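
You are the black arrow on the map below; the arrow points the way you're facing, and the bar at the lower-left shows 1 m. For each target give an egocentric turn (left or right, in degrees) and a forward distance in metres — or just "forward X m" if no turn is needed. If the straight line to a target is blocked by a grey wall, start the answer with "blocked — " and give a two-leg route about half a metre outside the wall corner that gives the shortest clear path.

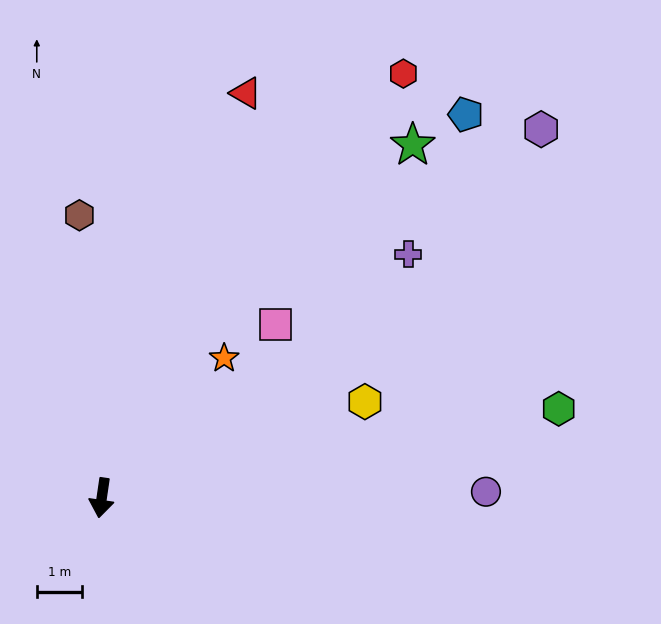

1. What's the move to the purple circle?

turn left 99°, forward 8.5 m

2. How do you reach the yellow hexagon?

turn left 118°, forward 6.2 m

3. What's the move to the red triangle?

turn left 169°, forward 9.5 m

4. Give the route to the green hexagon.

turn left 109°, forward 10.3 m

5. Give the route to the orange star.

turn left 147°, forward 4.1 m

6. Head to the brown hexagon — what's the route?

turn right 167°, forward 6.3 m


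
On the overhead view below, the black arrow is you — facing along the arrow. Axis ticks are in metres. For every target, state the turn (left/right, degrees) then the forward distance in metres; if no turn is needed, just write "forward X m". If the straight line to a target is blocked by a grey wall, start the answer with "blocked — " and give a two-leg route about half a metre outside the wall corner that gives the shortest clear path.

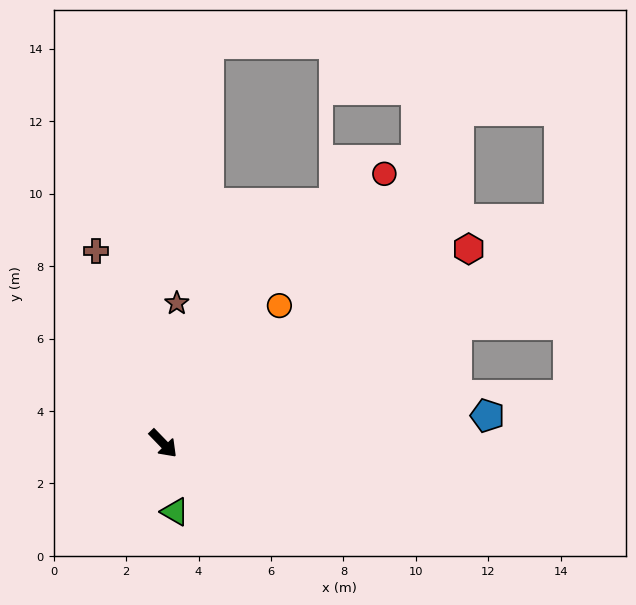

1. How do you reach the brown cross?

turn left 155°, forward 5.6 m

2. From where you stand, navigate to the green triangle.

turn right 34°, forward 1.9 m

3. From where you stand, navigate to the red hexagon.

turn left 78°, forward 10.0 m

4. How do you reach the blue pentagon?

turn left 51°, forward 9.0 m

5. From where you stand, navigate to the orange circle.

turn left 96°, forward 5.0 m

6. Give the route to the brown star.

turn left 130°, forward 3.9 m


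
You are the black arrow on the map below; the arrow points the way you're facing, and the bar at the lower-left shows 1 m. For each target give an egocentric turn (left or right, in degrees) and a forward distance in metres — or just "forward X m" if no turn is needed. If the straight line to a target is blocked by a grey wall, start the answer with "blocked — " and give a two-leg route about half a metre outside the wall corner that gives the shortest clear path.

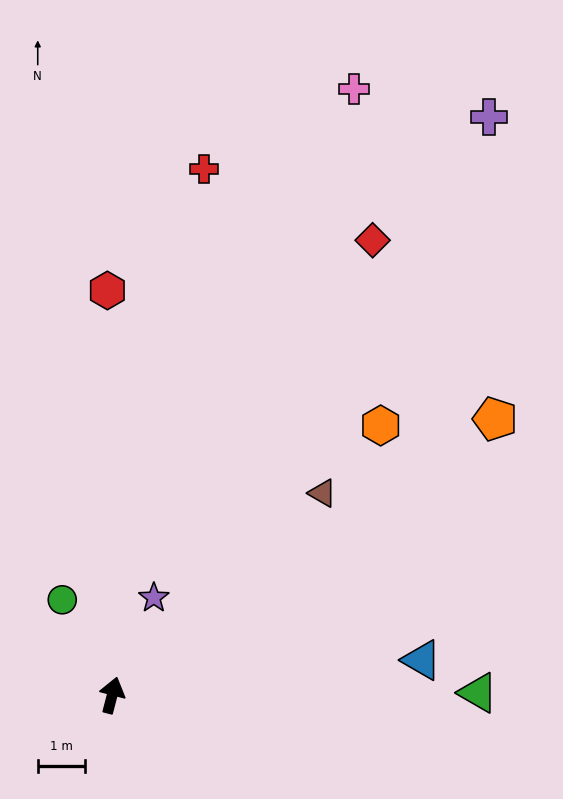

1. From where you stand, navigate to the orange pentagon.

turn right 40°, forward 10.0 m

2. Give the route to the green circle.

turn left 42°, forward 2.3 m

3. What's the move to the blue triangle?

turn right 69°, forward 6.6 m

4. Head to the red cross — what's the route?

turn left 5°, forward 11.3 m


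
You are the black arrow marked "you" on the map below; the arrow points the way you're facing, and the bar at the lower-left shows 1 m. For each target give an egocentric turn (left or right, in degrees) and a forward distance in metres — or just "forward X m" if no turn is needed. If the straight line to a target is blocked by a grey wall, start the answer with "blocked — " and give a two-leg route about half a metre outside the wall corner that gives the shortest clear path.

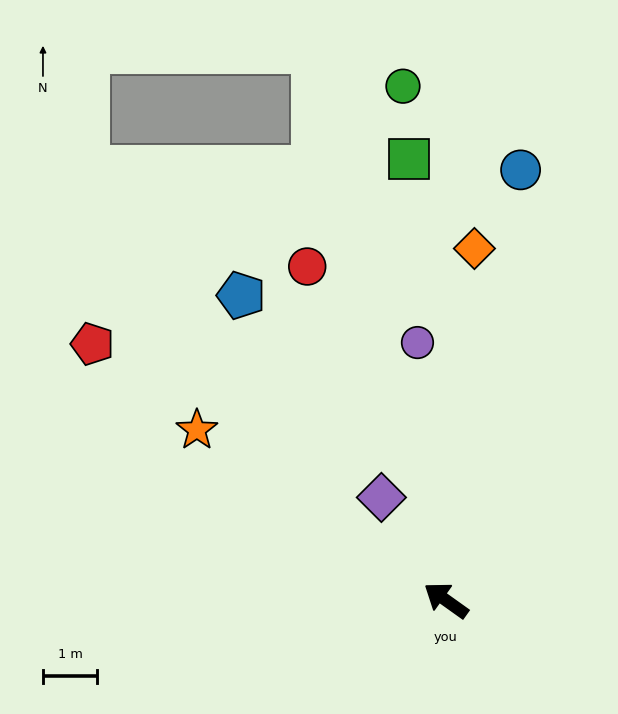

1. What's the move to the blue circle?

turn right 64°, forward 8.0 m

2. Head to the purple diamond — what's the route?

turn right 22°, forward 2.2 m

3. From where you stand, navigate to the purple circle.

turn right 48°, forward 4.8 m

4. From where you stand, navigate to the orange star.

forward 5.5 m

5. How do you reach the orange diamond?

turn right 59°, forward 6.5 m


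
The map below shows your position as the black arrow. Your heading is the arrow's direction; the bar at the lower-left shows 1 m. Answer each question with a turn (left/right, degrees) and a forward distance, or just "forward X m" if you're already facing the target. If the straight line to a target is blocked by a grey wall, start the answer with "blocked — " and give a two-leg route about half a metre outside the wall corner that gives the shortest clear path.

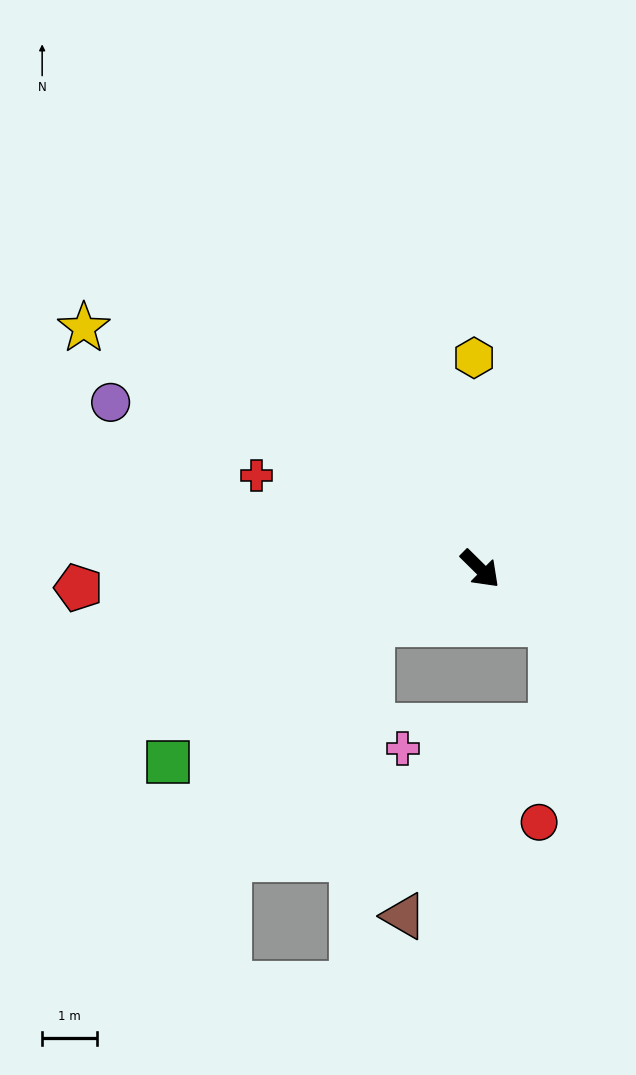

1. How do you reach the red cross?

turn right 158°, forward 4.4 m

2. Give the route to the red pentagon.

turn right 133°, forward 7.4 m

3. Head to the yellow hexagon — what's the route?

turn left 136°, forward 3.9 m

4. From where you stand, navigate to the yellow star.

turn right 167°, forward 8.5 m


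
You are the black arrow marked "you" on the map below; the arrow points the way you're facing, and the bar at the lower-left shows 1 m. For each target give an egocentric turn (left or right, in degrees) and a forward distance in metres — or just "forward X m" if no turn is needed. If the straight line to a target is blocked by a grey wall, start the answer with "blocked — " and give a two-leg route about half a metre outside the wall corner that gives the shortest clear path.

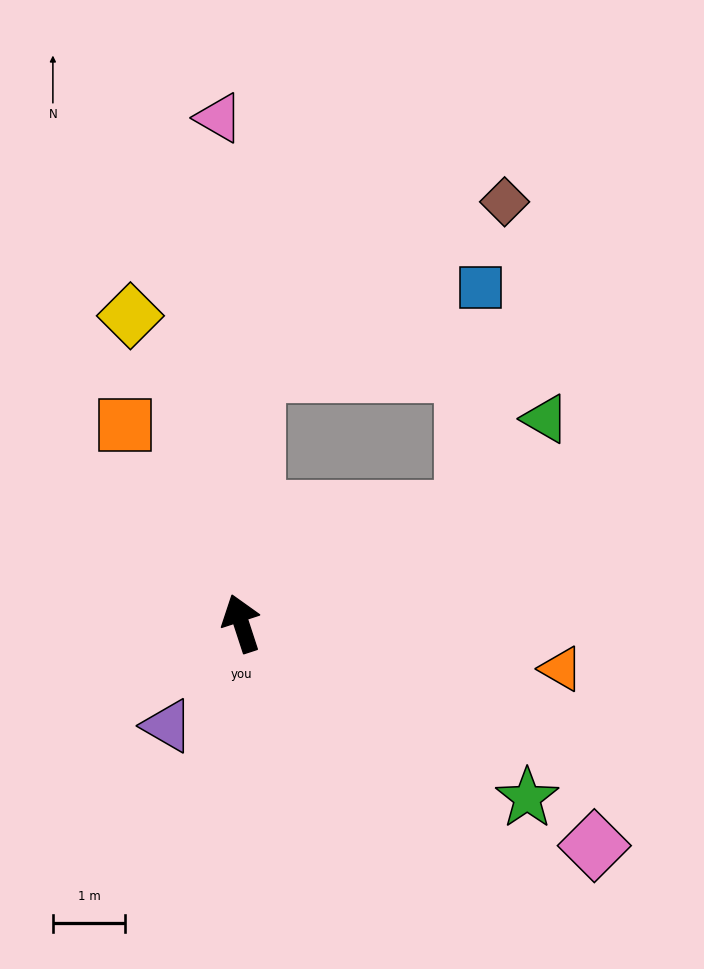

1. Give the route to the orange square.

turn left 12°, forward 3.2 m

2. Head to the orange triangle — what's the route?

turn right 116°, forward 4.5 m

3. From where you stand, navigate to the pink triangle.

turn right 16°, forward 7.0 m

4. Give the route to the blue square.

blocked — turn right 82°, forward 3.5 m, then turn left 60°, forward 3.1 m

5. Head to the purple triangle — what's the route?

turn left 126°, forward 1.7 m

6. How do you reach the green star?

turn right 140°, forward 4.6 m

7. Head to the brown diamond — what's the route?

blocked — turn right 21°, forward 3.5 m, then turn right 53°, forward 4.2 m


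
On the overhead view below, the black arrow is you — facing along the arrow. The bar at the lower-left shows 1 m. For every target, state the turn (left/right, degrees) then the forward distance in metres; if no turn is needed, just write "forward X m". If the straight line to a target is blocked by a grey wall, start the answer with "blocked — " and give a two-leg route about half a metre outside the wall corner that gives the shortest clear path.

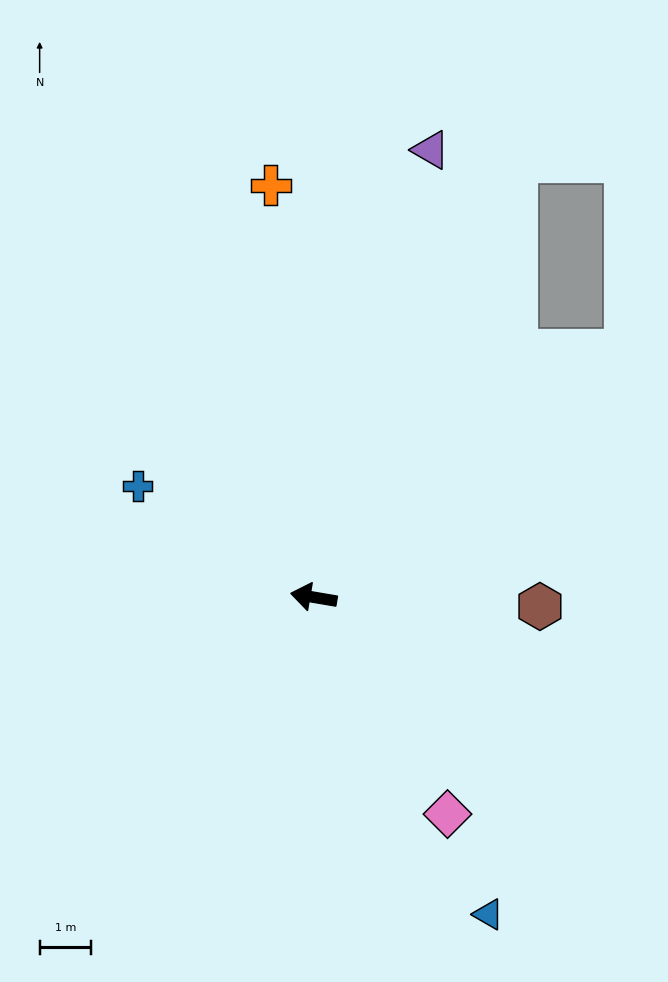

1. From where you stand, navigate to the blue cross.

turn right 23°, forward 4.1 m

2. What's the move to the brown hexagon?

turn right 173°, forward 4.4 m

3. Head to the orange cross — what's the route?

turn right 74°, forward 8.1 m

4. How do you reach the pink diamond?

turn left 131°, forward 5.0 m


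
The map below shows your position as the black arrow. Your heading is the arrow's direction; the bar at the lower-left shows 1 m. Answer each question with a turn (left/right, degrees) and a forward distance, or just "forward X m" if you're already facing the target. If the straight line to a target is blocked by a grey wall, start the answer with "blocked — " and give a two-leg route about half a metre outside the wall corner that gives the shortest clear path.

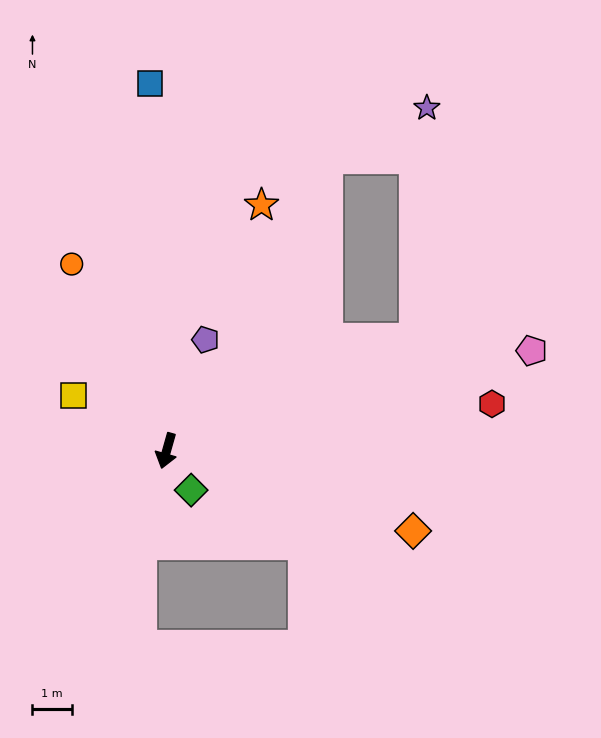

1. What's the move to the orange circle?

turn right 137°, forward 5.4 m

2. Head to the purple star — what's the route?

blocked — turn left 130°, forward 7.0 m, then turn left 63°, forward 5.9 m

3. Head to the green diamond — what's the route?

turn left 48°, forward 1.2 m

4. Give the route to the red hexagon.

turn left 114°, forward 8.4 m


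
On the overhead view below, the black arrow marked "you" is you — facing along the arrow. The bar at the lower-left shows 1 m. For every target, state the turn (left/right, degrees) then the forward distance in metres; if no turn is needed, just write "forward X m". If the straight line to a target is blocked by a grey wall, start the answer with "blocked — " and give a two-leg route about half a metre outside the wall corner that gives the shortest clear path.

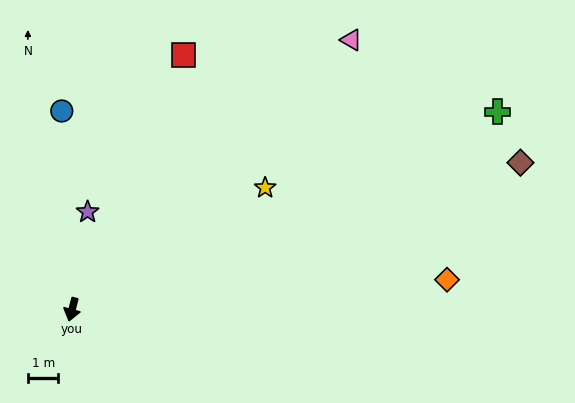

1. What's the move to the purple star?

turn right 174°, forward 3.2 m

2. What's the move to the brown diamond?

turn left 123°, forward 15.5 m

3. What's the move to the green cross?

turn left 130°, forward 15.4 m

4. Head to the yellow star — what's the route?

turn left 137°, forward 7.5 m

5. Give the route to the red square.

turn left 171°, forward 9.1 m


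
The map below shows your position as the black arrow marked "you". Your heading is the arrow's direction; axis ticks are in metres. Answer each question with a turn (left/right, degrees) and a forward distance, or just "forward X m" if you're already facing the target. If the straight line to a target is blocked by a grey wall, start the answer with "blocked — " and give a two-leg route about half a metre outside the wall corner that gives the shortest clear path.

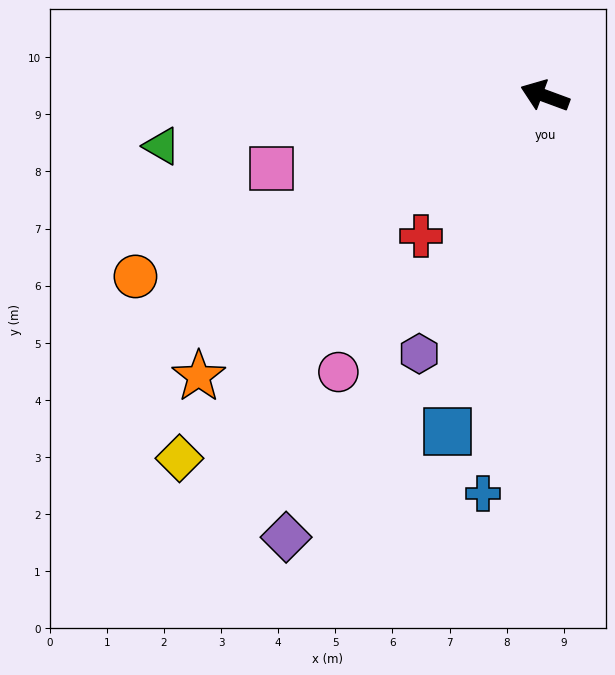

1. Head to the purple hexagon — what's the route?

turn left 84°, forward 5.0 m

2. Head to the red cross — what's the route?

turn left 69°, forward 3.3 m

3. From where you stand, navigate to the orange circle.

turn left 44°, forward 7.8 m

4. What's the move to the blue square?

turn left 94°, forward 6.1 m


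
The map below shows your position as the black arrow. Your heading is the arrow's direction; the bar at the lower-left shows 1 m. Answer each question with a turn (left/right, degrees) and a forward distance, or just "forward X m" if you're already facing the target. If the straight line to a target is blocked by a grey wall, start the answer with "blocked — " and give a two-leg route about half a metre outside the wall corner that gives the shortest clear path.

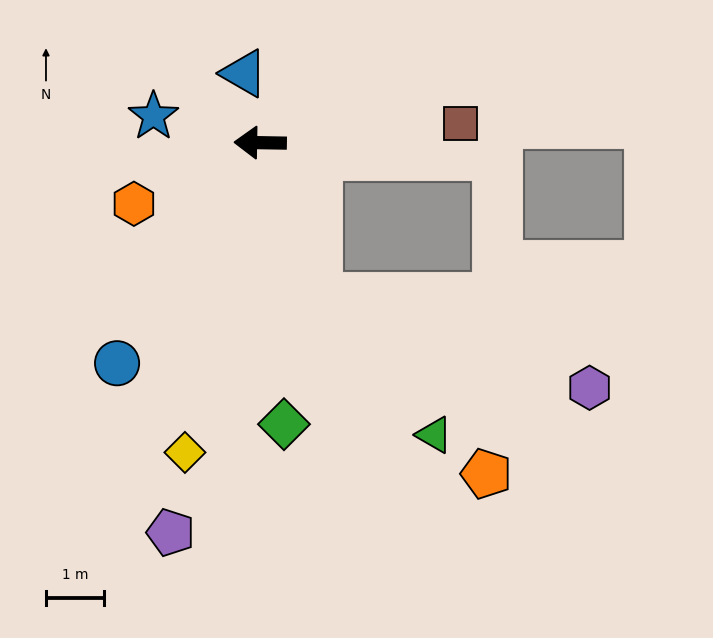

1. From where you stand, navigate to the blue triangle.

turn right 76°, forward 1.2 m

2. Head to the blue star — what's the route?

turn right 13°, forward 1.9 m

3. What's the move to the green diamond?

turn left 96°, forward 4.8 m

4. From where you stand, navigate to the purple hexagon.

blocked — turn left 111°, forward 2.8 m, then turn left 52°, forward 4.9 m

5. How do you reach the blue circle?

turn left 58°, forward 4.5 m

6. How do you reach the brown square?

turn right 174°, forward 3.4 m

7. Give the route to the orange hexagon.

turn left 27°, forward 2.4 m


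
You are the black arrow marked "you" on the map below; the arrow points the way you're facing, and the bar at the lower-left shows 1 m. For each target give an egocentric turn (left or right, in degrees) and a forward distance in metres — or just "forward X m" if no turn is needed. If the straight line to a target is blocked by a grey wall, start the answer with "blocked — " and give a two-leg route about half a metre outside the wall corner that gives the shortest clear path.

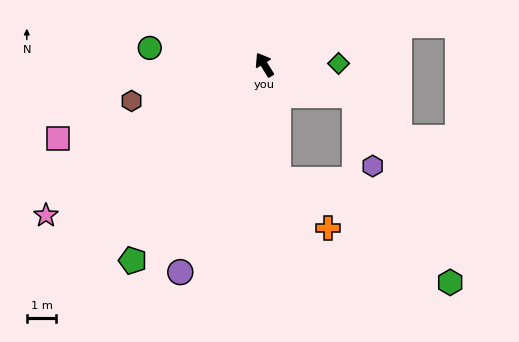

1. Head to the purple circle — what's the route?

turn left 126°, forward 7.6 m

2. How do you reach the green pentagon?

turn left 115°, forward 8.0 m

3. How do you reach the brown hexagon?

turn left 74°, forward 4.7 m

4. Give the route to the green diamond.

turn right 121°, forward 2.5 m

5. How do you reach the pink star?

turn left 93°, forward 9.0 m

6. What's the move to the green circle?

turn left 50°, forward 3.9 m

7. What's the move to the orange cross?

blocked — turn left 156°, forward 3.9 m, then turn left 38°, forward 2.3 m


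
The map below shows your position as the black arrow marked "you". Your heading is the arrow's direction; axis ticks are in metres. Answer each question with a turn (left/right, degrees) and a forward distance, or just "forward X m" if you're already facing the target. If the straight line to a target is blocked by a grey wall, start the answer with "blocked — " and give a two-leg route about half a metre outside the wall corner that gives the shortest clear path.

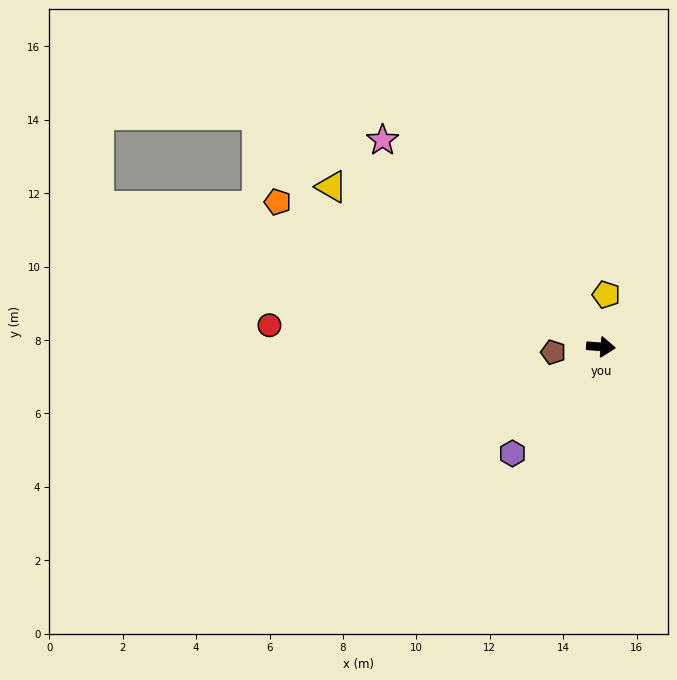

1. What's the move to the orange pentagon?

turn left 160°, forward 9.7 m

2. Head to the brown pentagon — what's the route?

turn right 169°, forward 1.3 m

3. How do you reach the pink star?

turn left 141°, forward 8.2 m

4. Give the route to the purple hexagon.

turn right 125°, forward 3.8 m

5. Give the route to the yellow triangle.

turn left 154°, forward 8.5 m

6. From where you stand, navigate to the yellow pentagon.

turn left 89°, forward 1.4 m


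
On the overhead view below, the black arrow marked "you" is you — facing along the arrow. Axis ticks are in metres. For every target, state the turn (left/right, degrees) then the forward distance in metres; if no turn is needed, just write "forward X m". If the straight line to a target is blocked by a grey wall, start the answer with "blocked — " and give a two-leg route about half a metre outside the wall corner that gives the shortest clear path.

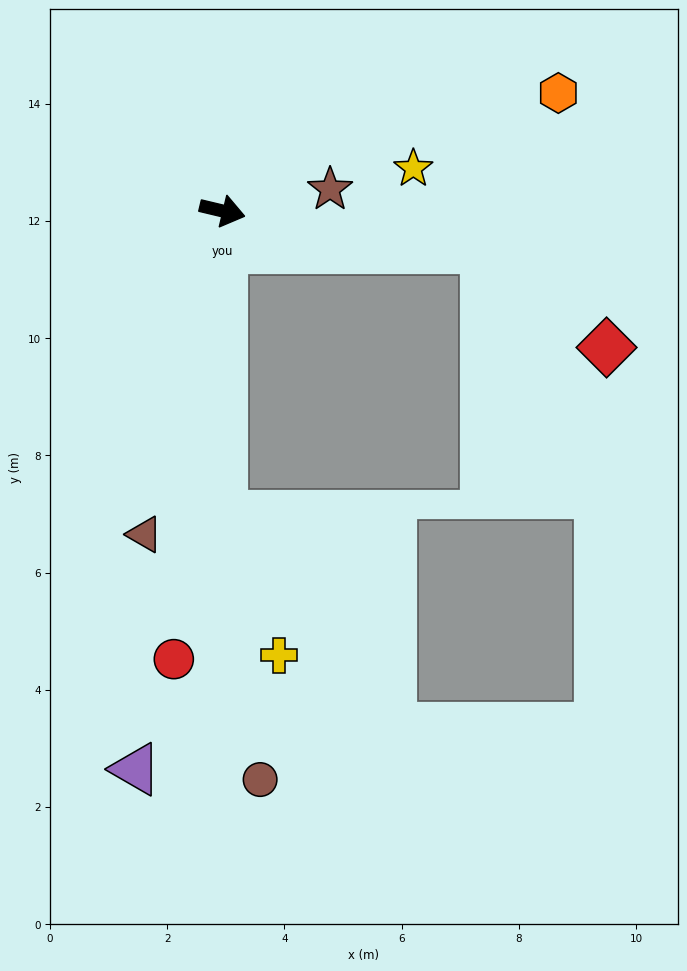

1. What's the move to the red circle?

turn right 83°, forward 7.7 m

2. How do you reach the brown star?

turn left 25°, forward 1.9 m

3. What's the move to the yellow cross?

blocked — turn right 76°, forward 5.2 m, then turn left 21°, forward 2.6 m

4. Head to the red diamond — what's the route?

blocked — turn left 5°, forward 4.5 m, then turn right 31°, forward 2.7 m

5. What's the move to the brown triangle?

turn right 90°, forward 5.7 m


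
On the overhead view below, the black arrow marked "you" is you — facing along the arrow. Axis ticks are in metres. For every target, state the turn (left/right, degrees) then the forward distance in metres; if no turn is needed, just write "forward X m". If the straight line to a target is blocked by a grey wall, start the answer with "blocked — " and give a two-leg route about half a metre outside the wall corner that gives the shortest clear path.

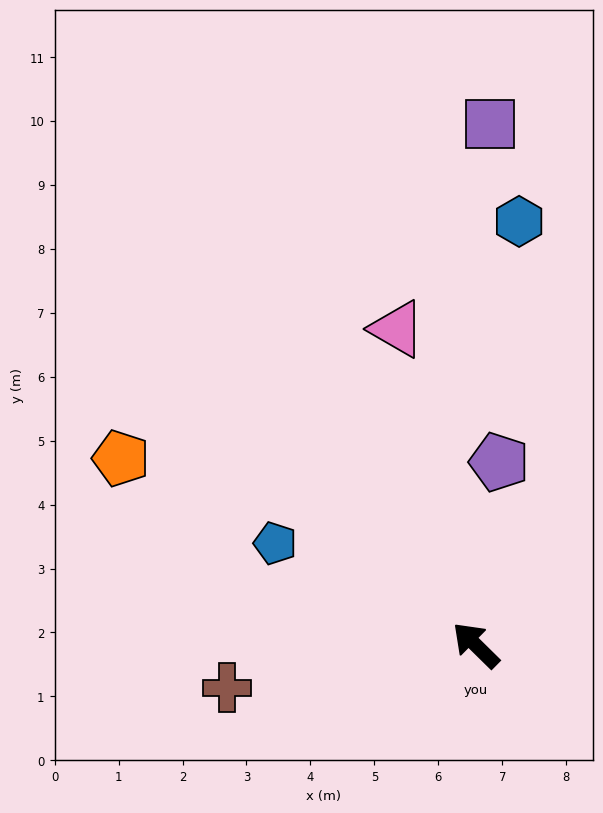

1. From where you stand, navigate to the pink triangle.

turn right 31°, forward 5.1 m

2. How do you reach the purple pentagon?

turn right 53°, forward 2.9 m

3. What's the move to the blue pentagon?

turn left 18°, forward 3.5 m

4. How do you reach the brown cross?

turn left 54°, forward 3.9 m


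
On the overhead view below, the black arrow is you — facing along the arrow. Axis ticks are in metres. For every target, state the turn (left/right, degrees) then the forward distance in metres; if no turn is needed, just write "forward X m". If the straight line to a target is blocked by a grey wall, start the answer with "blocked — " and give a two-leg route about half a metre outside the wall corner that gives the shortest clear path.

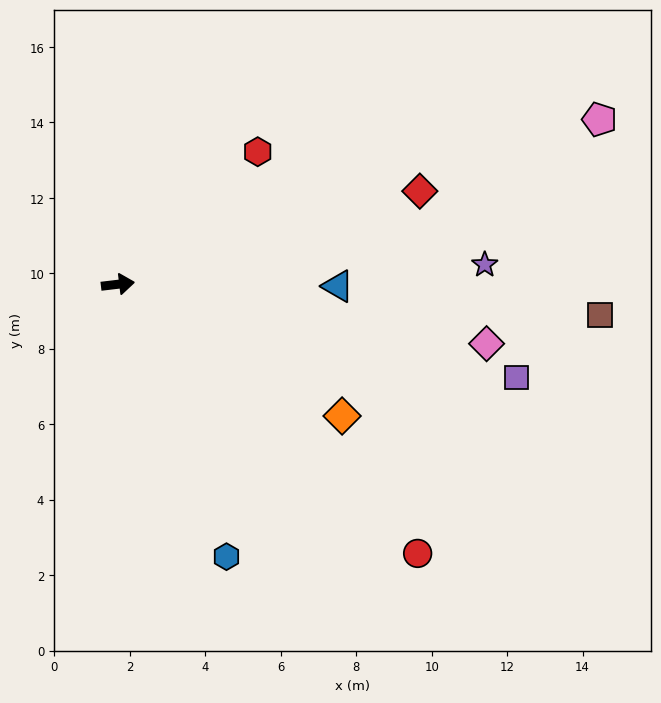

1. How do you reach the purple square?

turn right 20°, forward 10.9 m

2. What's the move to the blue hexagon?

turn right 75°, forward 7.8 m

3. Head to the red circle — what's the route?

turn right 49°, forward 10.7 m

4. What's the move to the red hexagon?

turn left 37°, forward 5.1 m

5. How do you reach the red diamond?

turn left 10°, forward 8.4 m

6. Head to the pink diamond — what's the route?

turn right 16°, forward 9.9 m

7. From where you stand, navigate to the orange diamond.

turn right 37°, forward 6.9 m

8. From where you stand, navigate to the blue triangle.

turn right 7°, forward 5.8 m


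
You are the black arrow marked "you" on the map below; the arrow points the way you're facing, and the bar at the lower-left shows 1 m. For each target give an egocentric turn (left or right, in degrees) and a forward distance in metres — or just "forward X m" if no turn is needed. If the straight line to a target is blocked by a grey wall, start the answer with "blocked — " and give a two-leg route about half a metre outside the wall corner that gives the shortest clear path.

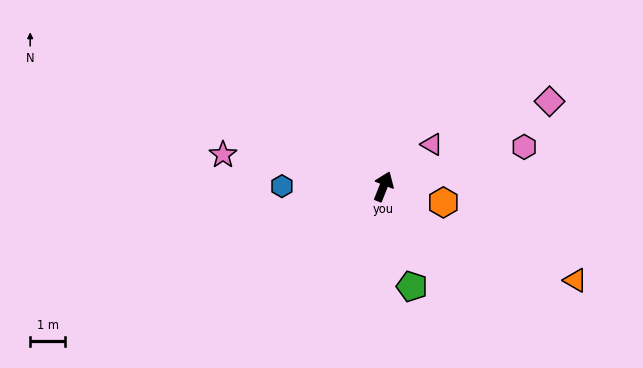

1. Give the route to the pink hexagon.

turn right 53°, forward 4.2 m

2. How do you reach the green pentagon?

turn right 142°, forward 3.0 m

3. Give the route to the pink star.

turn left 101°, forward 4.7 m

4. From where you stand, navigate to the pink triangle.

turn right 27°, forward 1.8 m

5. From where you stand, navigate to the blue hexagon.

turn left 112°, forward 2.9 m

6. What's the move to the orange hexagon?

turn right 83°, forward 1.8 m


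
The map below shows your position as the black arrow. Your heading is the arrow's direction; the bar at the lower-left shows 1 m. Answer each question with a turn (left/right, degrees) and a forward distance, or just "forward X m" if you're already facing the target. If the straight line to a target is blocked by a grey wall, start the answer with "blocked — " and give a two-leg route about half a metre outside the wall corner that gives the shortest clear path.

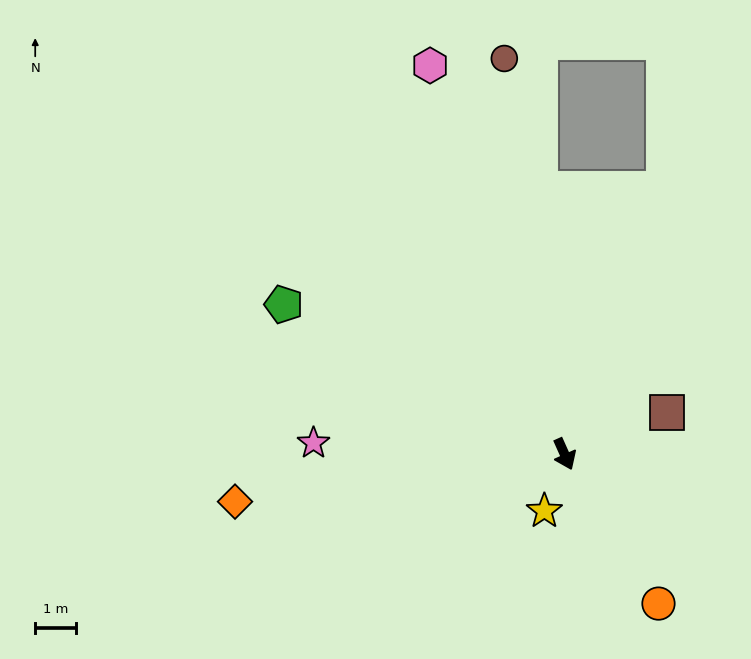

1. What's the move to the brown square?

turn left 88°, forward 2.7 m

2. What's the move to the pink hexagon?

turn left 175°, forward 10.0 m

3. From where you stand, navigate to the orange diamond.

turn right 106°, forward 8.1 m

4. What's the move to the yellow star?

turn right 44°, forward 1.5 m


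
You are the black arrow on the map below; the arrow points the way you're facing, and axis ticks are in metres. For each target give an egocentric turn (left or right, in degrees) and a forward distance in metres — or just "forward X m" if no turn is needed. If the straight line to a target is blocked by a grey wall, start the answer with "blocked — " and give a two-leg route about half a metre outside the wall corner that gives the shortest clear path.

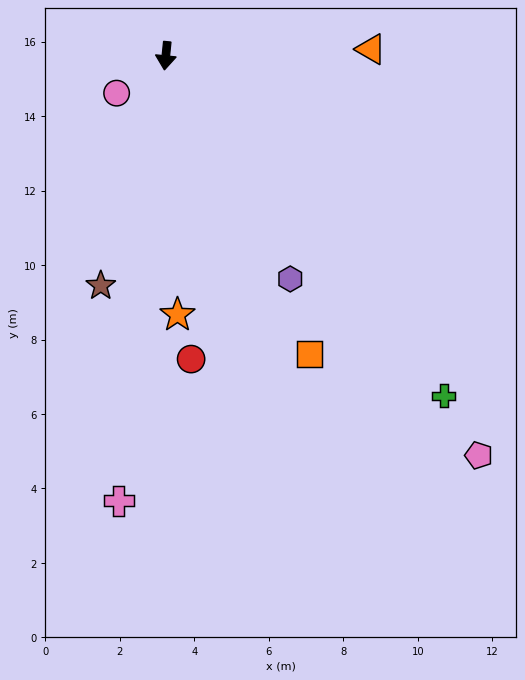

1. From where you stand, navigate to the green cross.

turn left 45°, forward 11.8 m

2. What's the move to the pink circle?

turn right 47°, forward 1.7 m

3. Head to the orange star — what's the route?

turn left 8°, forward 7.0 m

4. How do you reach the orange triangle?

turn left 98°, forward 5.5 m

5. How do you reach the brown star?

turn right 10°, forward 6.4 m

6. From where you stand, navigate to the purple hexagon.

turn left 35°, forward 6.9 m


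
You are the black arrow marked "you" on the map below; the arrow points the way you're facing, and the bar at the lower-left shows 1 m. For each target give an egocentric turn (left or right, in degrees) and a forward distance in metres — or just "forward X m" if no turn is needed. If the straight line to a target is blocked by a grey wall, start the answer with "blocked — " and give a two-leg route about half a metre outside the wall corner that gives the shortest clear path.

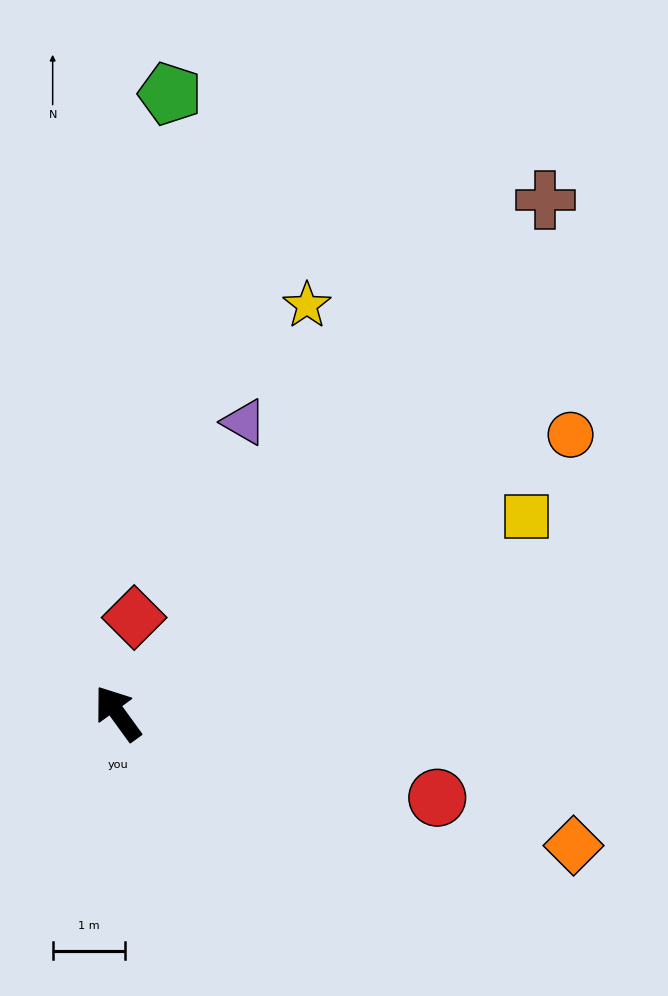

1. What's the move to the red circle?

turn right 141°, forward 4.5 m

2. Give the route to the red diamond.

turn right 46°, forward 1.3 m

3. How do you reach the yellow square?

turn right 100°, forward 6.2 m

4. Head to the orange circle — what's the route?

turn right 94°, forward 7.3 m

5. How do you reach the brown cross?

turn right 76°, forward 9.2 m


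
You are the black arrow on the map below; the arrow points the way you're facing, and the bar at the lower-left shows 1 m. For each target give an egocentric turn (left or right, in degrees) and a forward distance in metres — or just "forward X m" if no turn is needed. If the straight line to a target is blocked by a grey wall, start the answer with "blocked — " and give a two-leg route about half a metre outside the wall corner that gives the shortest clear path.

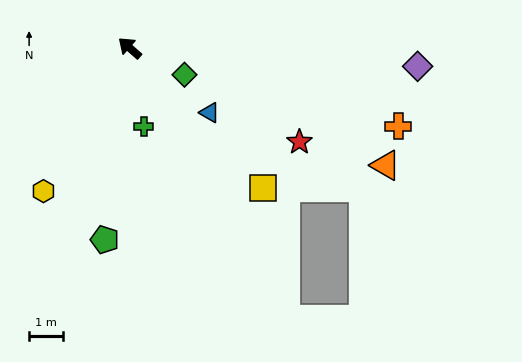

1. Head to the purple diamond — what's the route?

turn right 142°, forward 8.6 m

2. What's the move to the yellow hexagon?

turn left 100°, forward 5.0 m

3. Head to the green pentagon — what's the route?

turn left 124°, forward 5.8 m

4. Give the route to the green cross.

turn left 142°, forward 2.4 m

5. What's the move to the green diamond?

turn right 165°, forward 1.8 m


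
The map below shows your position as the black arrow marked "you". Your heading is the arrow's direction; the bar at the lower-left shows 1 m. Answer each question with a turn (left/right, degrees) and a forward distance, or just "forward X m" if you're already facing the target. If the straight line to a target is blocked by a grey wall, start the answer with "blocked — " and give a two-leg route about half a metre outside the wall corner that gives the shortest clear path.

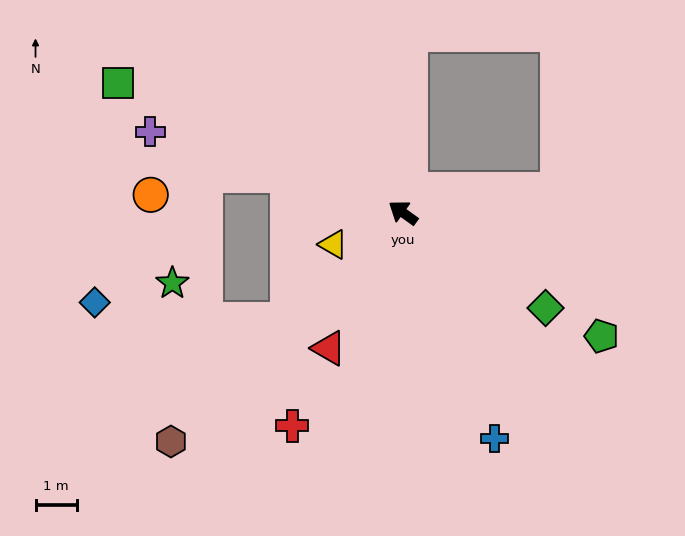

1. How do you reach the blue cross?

turn left 148°, forward 5.9 m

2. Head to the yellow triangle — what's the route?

turn left 60°, forward 1.8 m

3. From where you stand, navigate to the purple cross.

turn left 18°, forward 6.4 m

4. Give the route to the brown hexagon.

turn left 80°, forward 7.8 m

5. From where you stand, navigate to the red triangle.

turn left 97°, forward 3.7 m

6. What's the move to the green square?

turn left 11°, forward 7.5 m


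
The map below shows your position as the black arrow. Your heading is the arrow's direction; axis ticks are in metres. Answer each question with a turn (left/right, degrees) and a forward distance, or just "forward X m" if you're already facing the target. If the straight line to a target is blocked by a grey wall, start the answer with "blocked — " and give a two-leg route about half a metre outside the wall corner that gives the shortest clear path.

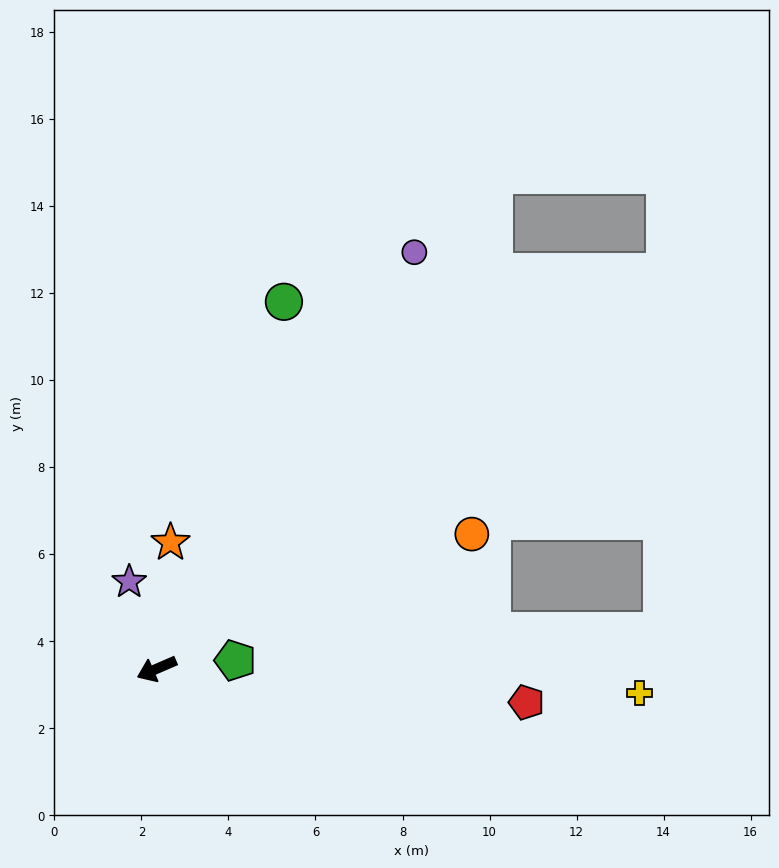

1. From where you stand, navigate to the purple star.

turn right 96°, forward 2.1 m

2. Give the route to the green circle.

turn right 132°, forward 8.9 m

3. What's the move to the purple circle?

turn right 145°, forward 11.3 m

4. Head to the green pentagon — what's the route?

turn left 163°, forward 1.8 m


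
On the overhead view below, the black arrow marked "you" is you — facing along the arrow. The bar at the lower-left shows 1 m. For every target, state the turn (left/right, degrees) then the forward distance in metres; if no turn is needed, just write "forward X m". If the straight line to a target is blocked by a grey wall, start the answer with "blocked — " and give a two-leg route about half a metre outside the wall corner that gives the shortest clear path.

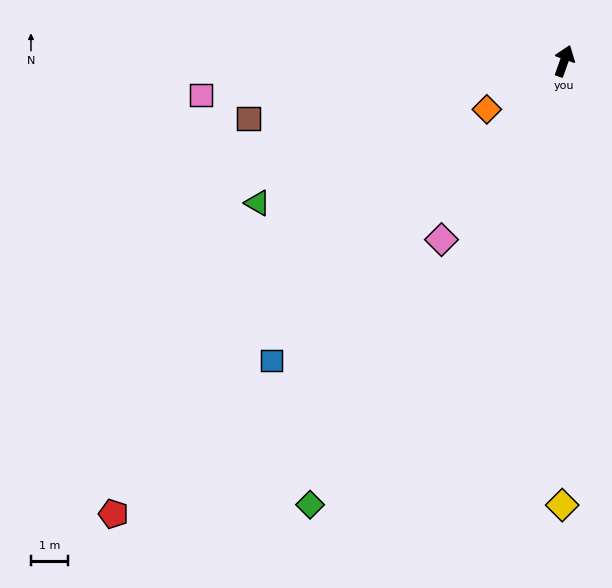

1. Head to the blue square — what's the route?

turn left 155°, forward 11.4 m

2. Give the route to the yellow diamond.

turn right 161°, forward 12.1 m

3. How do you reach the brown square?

turn left 120°, forward 8.7 m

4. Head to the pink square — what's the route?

turn left 115°, forward 9.9 m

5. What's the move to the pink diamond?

turn left 165°, forward 5.9 m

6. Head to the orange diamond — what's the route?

turn left 142°, forward 2.5 m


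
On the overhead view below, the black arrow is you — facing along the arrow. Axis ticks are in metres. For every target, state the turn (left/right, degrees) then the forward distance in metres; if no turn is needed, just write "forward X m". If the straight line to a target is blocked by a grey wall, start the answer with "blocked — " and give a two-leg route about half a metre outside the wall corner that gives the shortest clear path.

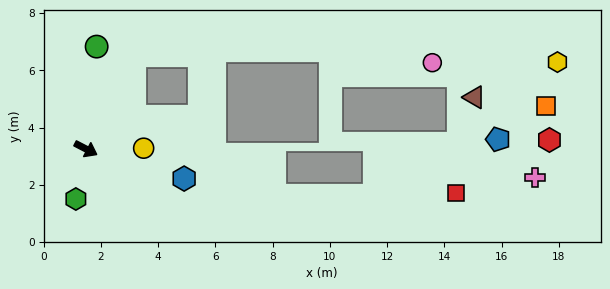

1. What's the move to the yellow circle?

turn left 28°, forward 2.0 m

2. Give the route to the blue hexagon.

turn left 11°, forward 3.6 m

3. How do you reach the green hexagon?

turn right 74°, forward 1.8 m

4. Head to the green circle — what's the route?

turn left 111°, forward 3.6 m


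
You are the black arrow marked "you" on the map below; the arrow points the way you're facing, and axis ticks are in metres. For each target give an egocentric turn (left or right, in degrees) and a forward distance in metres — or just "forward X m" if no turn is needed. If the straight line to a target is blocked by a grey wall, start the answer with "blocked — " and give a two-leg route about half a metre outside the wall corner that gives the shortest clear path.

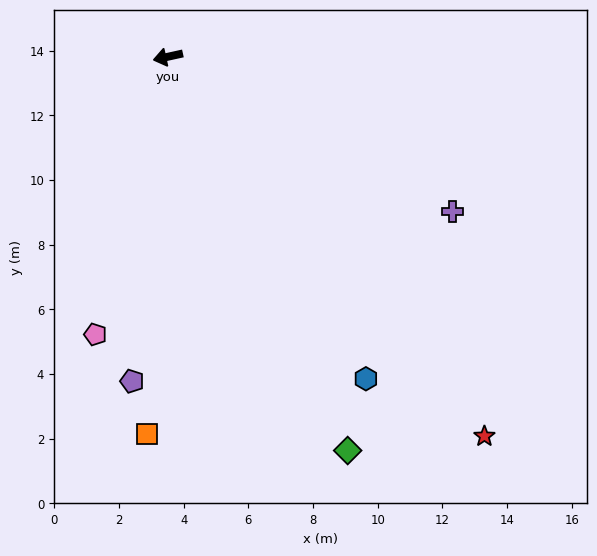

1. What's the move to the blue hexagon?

turn left 109°, forward 11.7 m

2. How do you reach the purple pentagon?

turn left 71°, forward 10.1 m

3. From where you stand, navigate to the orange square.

turn left 74°, forward 11.7 m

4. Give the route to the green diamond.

turn left 102°, forward 13.4 m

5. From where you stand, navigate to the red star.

turn left 117°, forward 15.3 m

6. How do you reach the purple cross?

turn left 139°, forward 10.0 m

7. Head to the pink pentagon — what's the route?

turn left 63°, forward 8.9 m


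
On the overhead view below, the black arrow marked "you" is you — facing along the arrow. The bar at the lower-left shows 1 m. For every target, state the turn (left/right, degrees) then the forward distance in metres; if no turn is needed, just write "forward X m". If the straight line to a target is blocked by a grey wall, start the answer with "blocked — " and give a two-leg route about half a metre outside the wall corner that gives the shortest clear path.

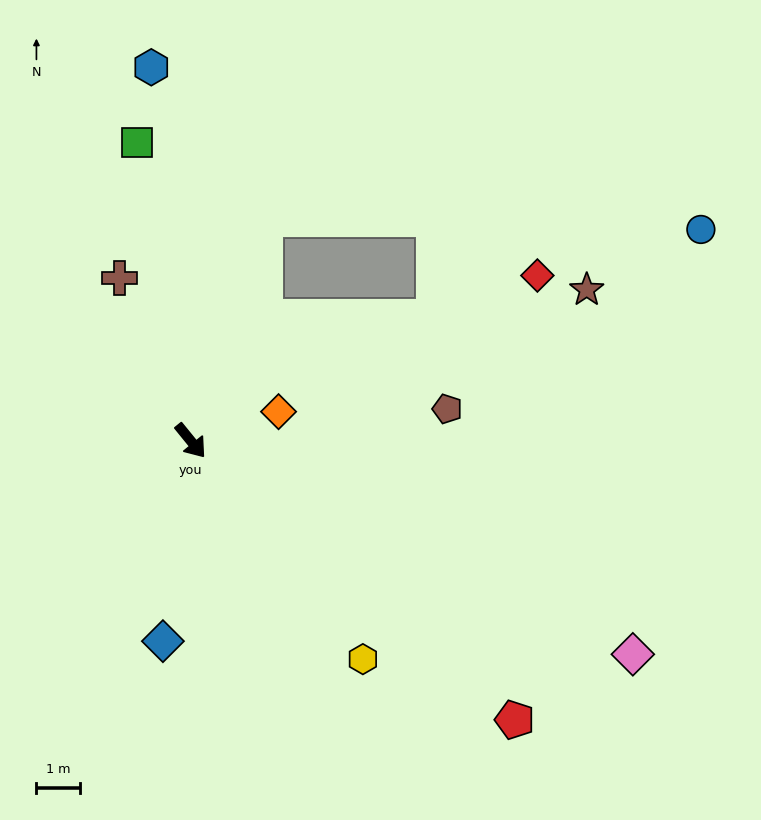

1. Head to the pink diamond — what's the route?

turn left 25°, forward 11.2 m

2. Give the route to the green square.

turn left 151°, forward 6.9 m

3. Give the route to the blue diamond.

turn right 47°, forward 4.6 m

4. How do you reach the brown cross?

turn left 165°, forward 4.1 m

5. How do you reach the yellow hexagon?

forward 6.4 m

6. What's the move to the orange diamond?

turn left 69°, forward 2.1 m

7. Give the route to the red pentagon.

turn left 10°, forward 9.8 m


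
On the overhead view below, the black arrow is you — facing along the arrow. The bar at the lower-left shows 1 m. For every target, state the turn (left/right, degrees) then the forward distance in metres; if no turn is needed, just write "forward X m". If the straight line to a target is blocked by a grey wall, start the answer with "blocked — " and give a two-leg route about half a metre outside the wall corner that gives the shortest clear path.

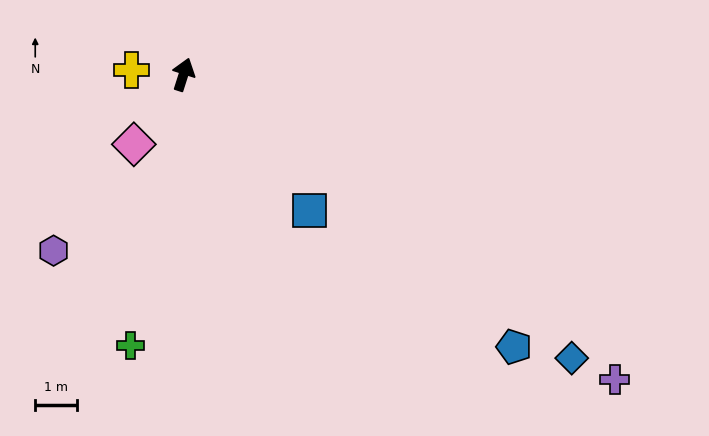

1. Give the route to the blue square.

turn right 120°, forward 4.4 m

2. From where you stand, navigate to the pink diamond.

turn left 162°, forward 2.0 m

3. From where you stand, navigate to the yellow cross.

turn left 103°, forward 1.2 m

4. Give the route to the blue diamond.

turn right 108°, forward 11.5 m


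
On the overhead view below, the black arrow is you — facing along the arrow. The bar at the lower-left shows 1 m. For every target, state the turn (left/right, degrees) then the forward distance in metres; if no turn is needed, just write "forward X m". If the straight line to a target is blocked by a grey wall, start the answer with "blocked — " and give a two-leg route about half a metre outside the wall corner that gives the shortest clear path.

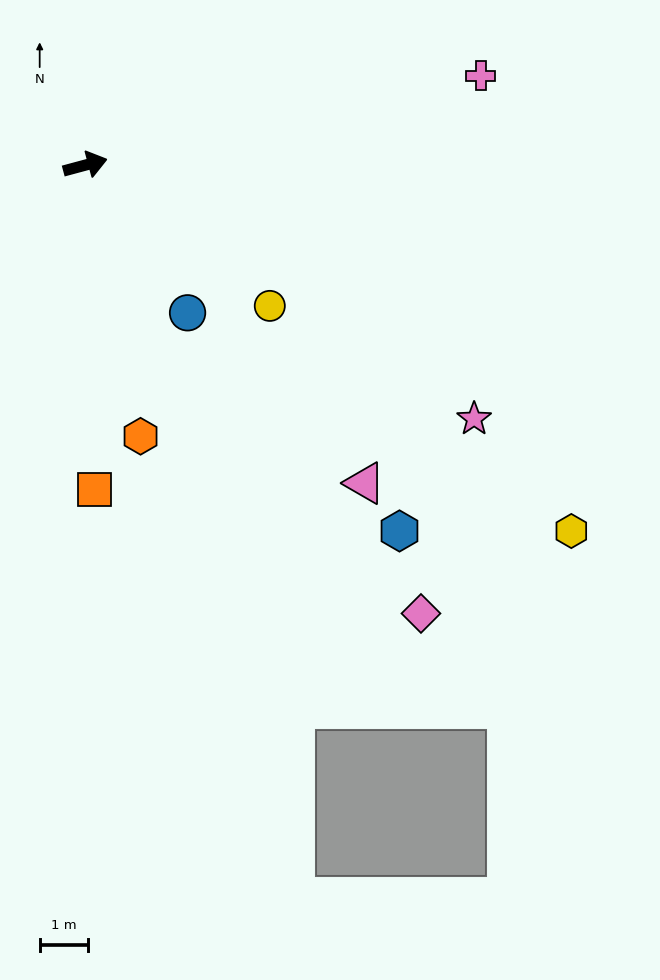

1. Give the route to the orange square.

turn right 103°, forward 6.7 m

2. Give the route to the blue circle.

turn right 70°, forward 3.7 m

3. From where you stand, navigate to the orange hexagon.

turn right 94°, forward 5.7 m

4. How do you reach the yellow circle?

turn right 52°, forward 4.8 m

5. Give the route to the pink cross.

turn right 2°, forward 8.4 m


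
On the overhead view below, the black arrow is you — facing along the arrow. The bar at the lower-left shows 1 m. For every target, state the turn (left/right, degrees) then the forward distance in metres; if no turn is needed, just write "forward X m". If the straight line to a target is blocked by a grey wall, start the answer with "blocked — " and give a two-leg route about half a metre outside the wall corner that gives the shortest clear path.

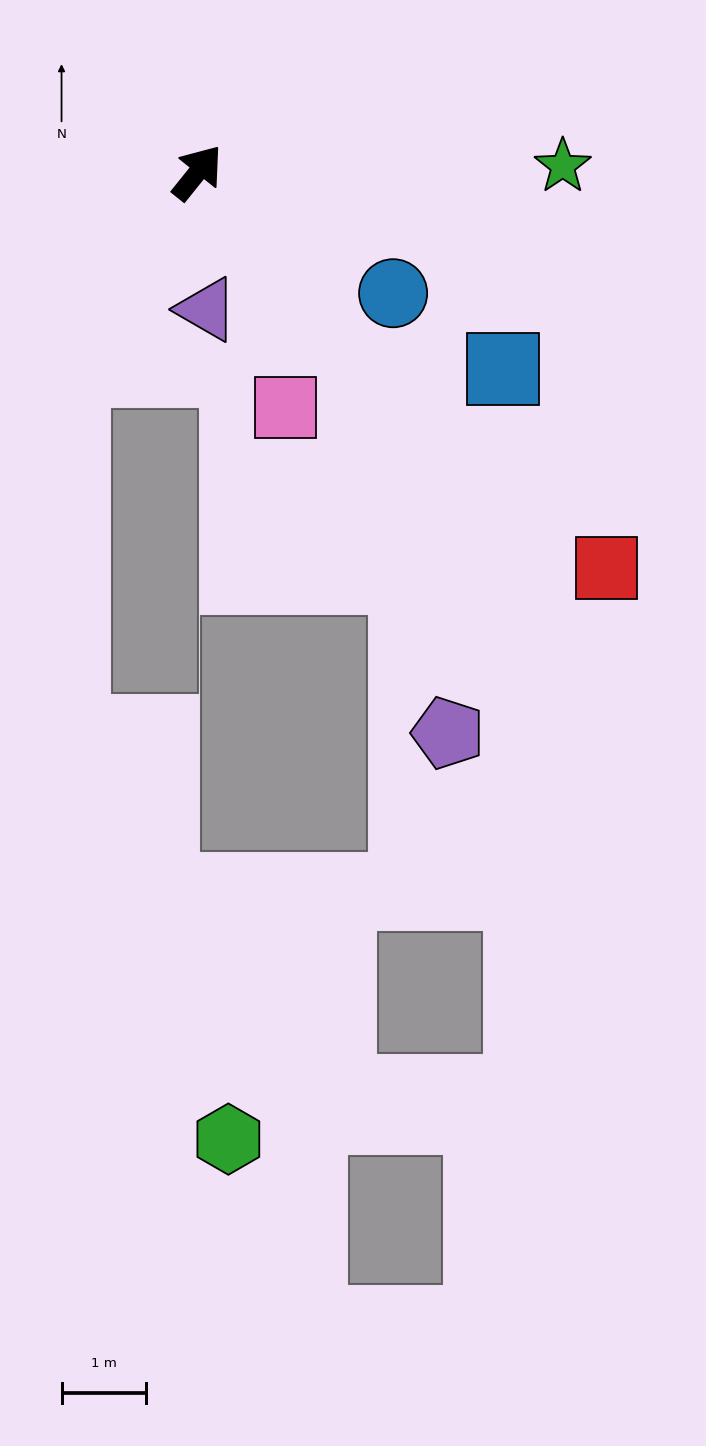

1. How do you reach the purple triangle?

turn right 137°, forward 1.6 m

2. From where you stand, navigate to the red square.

turn right 95°, forward 6.7 m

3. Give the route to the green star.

turn right 50°, forward 4.3 m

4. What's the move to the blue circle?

turn right 83°, forward 2.7 m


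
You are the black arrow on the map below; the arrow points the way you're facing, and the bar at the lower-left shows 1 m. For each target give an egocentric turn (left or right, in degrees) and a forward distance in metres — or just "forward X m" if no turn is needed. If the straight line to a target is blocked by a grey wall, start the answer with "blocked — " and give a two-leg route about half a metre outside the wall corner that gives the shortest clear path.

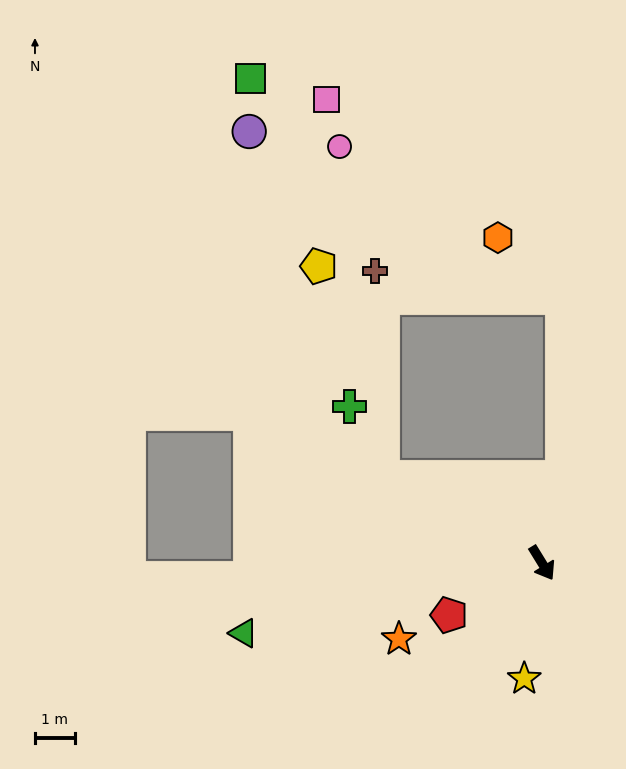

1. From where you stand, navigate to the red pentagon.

turn right 92°, forward 2.7 m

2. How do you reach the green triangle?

turn right 108°, forward 7.7 m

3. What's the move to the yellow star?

turn right 40°, forward 2.9 m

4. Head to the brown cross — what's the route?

blocked — turn right 150°, forward 4.5 m, then turn right 59°, forward 5.2 m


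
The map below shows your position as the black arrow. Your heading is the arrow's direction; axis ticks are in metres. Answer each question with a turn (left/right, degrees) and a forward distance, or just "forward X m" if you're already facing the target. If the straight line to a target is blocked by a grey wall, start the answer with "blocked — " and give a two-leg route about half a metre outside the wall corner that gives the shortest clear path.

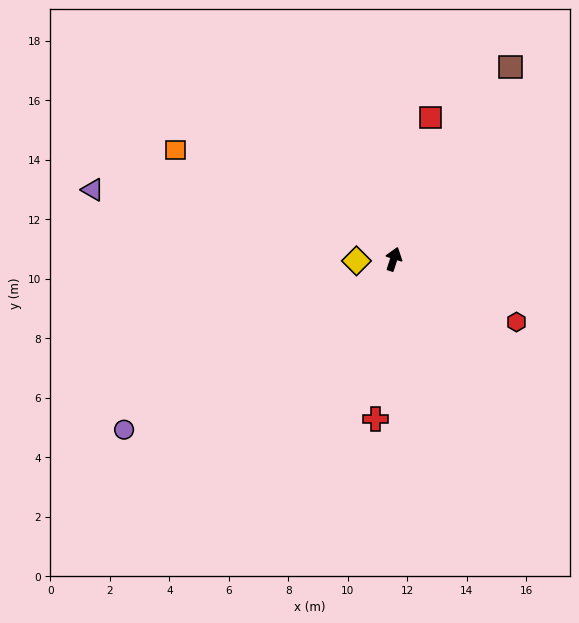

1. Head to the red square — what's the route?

turn left 3°, forward 4.9 m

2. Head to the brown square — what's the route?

turn right 13°, forward 7.6 m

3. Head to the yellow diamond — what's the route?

turn left 111°, forward 1.3 m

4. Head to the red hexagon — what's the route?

turn right 99°, forward 4.6 m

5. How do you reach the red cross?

turn right 169°, forward 5.4 m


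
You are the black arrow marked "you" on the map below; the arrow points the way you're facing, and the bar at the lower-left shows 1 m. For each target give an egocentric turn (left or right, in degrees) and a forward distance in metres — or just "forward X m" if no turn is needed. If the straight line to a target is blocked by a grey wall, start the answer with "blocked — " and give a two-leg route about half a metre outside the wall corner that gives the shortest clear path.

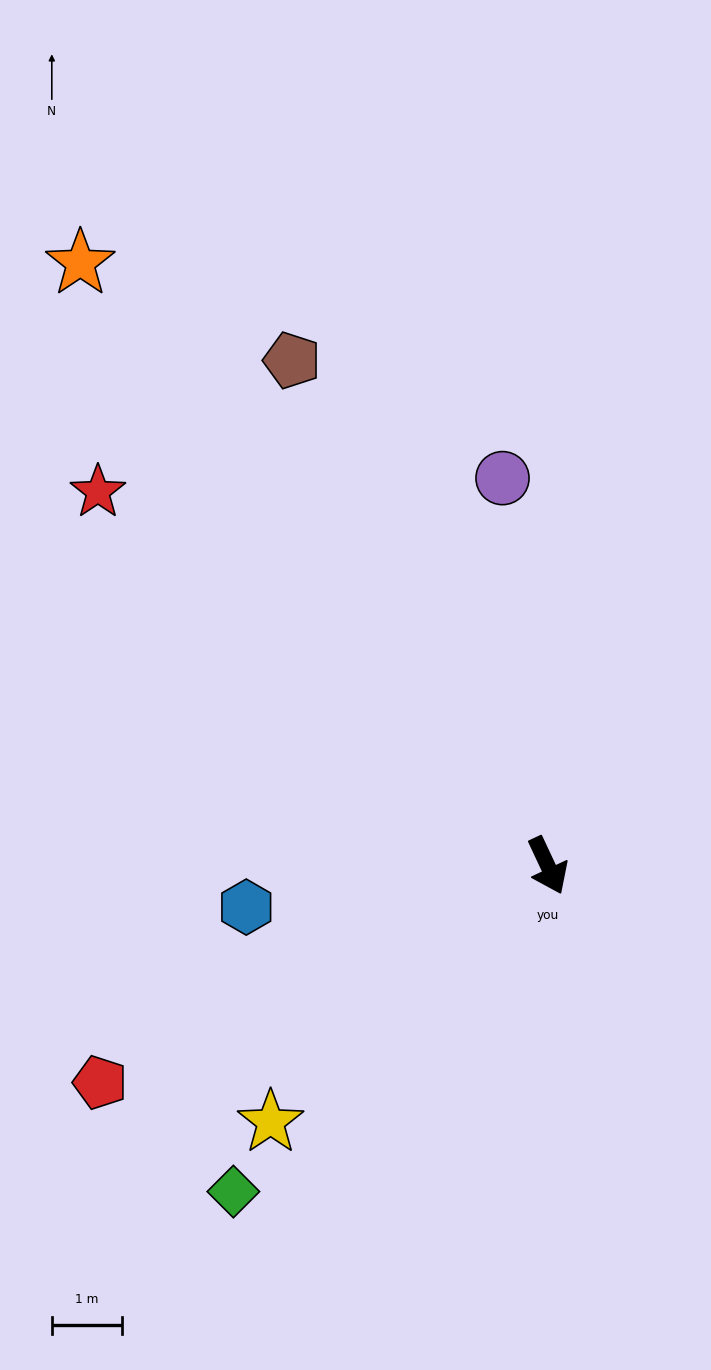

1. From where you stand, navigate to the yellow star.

turn right 72°, forward 5.4 m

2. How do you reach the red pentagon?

turn right 89°, forward 7.1 m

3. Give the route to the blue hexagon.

turn right 107°, forward 4.3 m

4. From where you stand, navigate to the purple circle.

turn left 162°, forward 5.6 m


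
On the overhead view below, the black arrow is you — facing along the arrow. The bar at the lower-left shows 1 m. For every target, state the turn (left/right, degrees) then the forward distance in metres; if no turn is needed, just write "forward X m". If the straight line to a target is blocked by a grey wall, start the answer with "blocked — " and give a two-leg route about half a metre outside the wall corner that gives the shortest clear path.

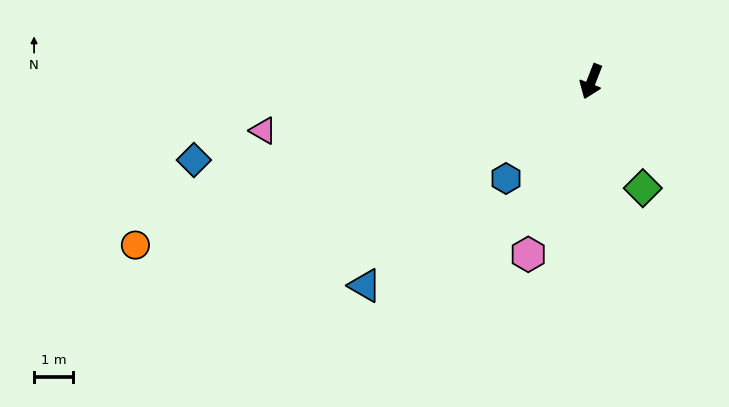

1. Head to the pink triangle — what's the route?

turn right 60°, forward 8.5 m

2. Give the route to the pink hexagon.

forward 4.7 m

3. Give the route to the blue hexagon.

turn right 20°, forward 3.3 m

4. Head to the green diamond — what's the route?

turn left 47°, forward 3.0 m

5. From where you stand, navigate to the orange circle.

turn right 49°, forward 12.4 m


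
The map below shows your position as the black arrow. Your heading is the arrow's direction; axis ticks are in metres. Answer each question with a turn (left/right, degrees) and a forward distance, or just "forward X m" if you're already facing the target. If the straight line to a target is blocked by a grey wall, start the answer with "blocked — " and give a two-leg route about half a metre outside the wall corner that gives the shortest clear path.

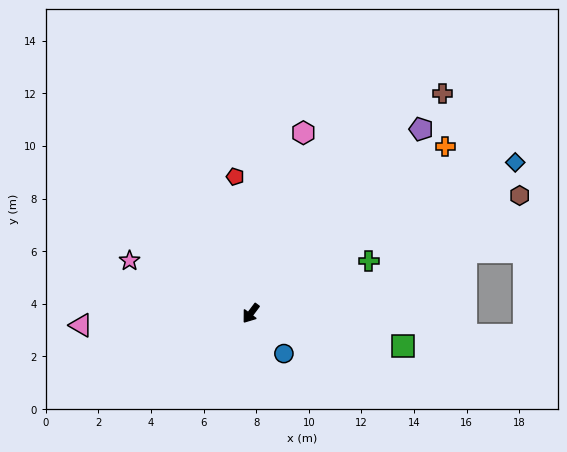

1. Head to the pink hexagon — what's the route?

turn right 159°, forward 7.2 m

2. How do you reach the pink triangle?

turn right 49°, forward 6.5 m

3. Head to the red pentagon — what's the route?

turn right 137°, forward 5.2 m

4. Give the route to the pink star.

turn right 77°, forward 5.0 m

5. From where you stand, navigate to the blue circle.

turn left 76°, forward 2.0 m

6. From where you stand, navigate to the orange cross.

turn left 167°, forward 9.7 m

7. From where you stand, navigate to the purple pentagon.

turn left 174°, forward 9.5 m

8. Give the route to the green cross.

turn left 151°, forward 4.9 m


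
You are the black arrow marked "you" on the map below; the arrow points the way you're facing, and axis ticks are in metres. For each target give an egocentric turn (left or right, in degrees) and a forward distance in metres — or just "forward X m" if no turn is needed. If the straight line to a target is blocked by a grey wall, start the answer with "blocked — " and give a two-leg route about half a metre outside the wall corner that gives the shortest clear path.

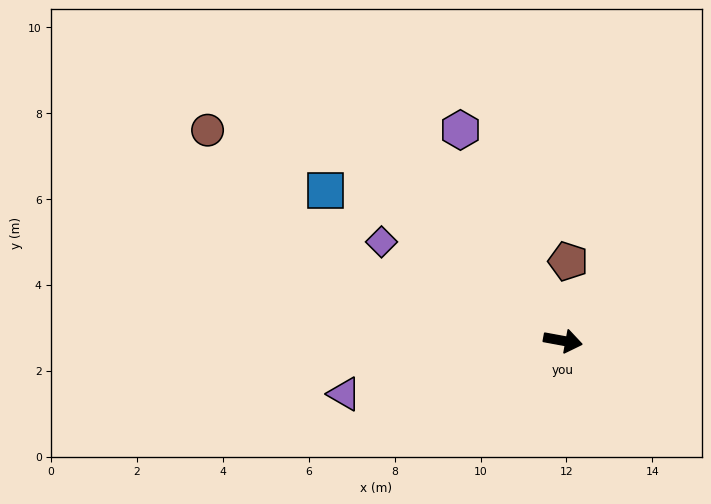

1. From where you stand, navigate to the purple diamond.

turn left 162°, forward 4.8 m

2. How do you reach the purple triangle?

turn right 156°, forward 5.2 m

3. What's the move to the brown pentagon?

turn left 97°, forward 1.9 m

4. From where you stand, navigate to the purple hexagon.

turn left 126°, forward 5.5 m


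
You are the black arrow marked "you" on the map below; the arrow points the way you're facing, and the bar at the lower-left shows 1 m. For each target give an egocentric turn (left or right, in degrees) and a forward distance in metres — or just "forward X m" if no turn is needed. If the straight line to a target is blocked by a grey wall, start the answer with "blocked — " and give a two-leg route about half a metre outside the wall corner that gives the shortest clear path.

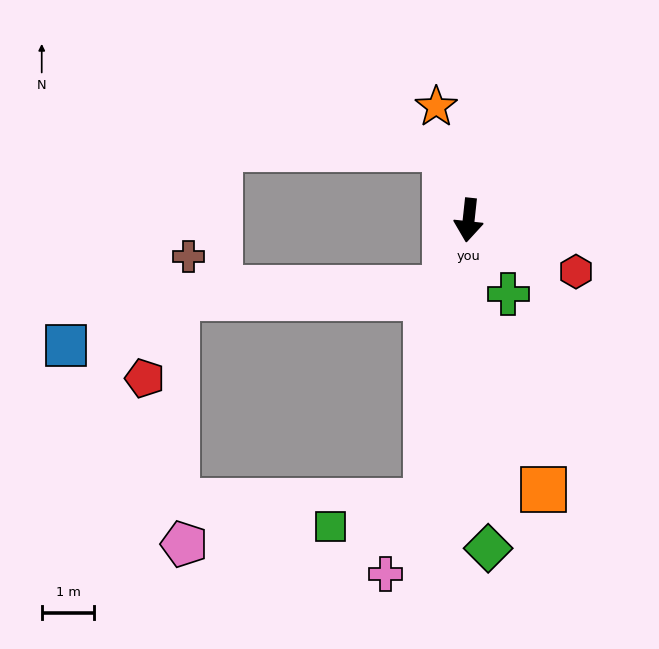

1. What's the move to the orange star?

turn right 158°, forward 2.2 m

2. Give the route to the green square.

blocked — turn right 3°, forward 5.4 m, then turn right 65°, forward 1.9 m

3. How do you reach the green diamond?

turn left 10°, forward 6.3 m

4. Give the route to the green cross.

turn left 34°, forward 1.6 m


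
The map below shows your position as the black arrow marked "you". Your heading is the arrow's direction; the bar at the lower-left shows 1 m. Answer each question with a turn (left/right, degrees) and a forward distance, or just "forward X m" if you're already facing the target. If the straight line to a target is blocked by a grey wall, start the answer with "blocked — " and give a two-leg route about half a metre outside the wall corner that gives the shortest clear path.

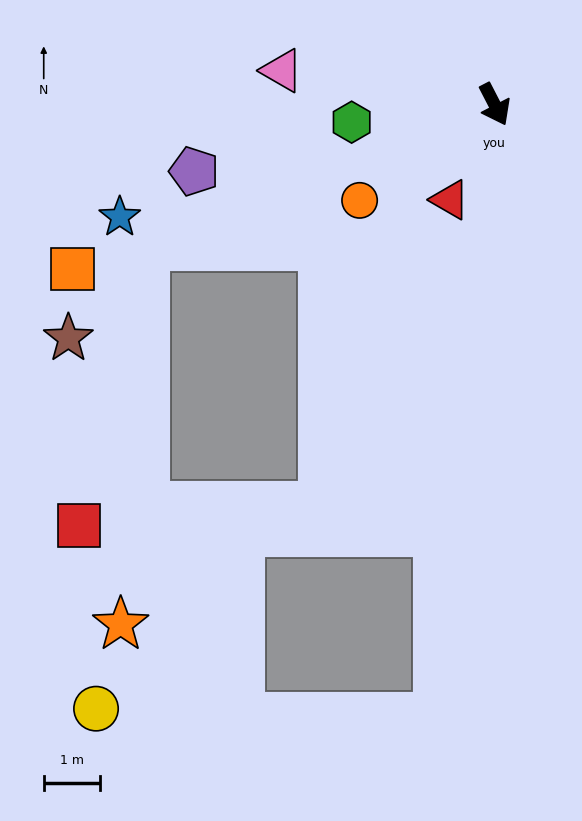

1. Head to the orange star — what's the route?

blocked — turn right 95°, forward 6.7 m, then turn left 64°, forward 6.7 m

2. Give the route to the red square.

blocked — turn right 95°, forward 6.7 m, then turn left 54°, forward 5.1 m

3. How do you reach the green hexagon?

turn right 110°, forward 2.6 m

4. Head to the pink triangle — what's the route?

turn right 126°, forward 3.8 m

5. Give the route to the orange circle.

turn right 82°, forward 2.9 m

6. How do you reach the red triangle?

turn right 52°, forward 1.9 m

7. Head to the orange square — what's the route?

turn right 96°, forward 8.1 m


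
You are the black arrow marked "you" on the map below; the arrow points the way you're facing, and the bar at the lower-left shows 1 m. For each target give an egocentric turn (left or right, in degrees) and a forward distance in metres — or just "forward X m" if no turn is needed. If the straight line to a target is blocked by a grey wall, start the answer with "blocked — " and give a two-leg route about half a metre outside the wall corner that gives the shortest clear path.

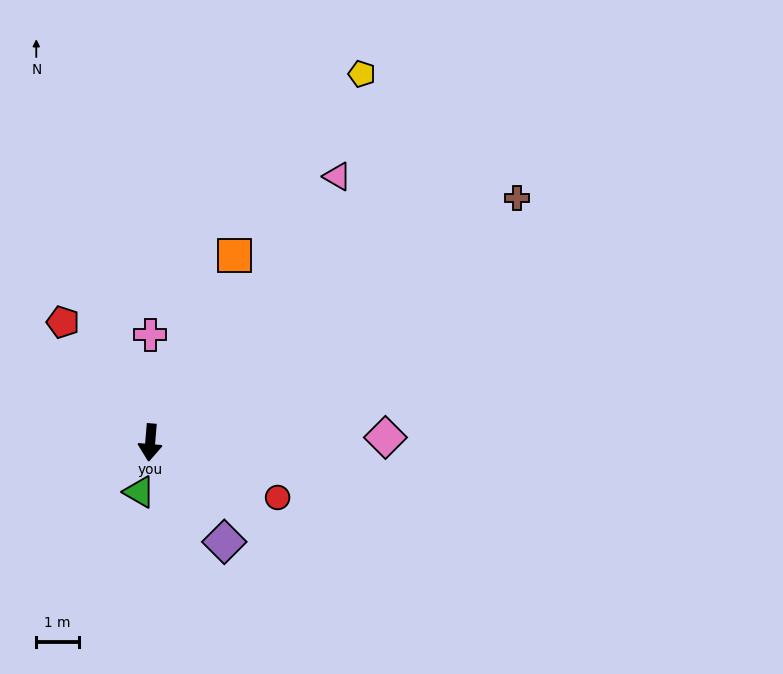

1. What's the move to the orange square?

turn left 161°, forward 4.9 m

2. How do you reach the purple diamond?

turn left 42°, forward 2.9 m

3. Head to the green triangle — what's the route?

turn right 8°, forward 1.2 m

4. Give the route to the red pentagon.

turn right 139°, forward 3.5 m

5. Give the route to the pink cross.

turn right 175°, forward 2.5 m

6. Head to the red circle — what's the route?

turn left 71°, forward 3.3 m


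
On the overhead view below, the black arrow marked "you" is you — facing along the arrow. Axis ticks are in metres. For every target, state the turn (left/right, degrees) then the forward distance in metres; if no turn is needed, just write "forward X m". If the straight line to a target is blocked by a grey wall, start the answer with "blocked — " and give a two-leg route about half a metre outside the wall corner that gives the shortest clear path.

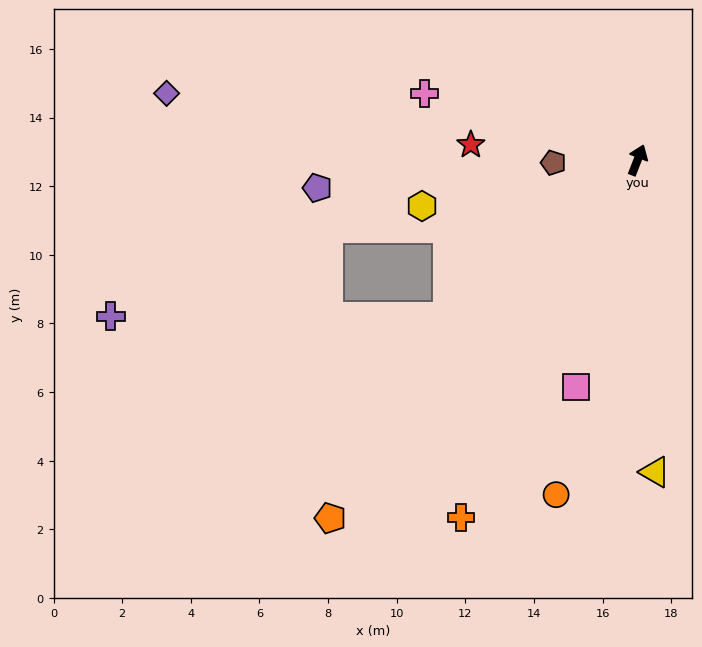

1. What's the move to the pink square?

turn right 174°, forward 6.9 m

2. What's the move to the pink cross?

turn left 94°, forward 6.5 m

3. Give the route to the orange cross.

turn left 175°, forward 11.6 m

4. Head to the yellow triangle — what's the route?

turn right 156°, forward 9.1 m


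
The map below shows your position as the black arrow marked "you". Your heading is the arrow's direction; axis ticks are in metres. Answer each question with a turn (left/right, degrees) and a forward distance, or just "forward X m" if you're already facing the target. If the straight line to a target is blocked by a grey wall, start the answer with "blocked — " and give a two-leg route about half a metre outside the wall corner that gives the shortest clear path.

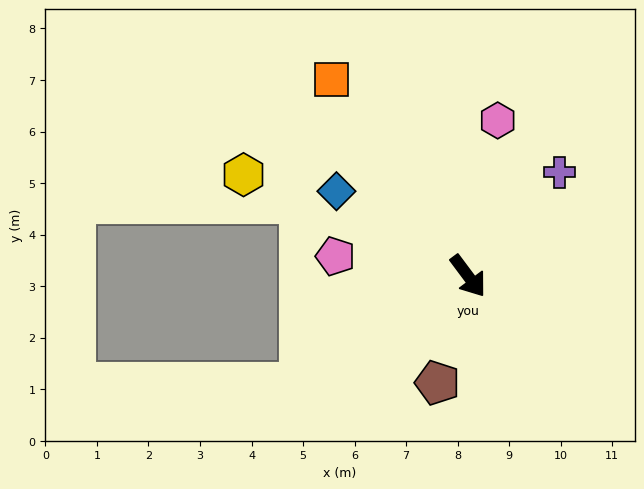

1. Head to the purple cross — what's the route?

turn left 102°, forward 2.7 m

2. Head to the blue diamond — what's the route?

turn right 160°, forward 3.0 m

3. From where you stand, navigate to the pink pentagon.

turn right 135°, forward 2.6 m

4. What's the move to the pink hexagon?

turn left 132°, forward 3.1 m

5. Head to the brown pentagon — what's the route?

turn right 53°, forward 2.2 m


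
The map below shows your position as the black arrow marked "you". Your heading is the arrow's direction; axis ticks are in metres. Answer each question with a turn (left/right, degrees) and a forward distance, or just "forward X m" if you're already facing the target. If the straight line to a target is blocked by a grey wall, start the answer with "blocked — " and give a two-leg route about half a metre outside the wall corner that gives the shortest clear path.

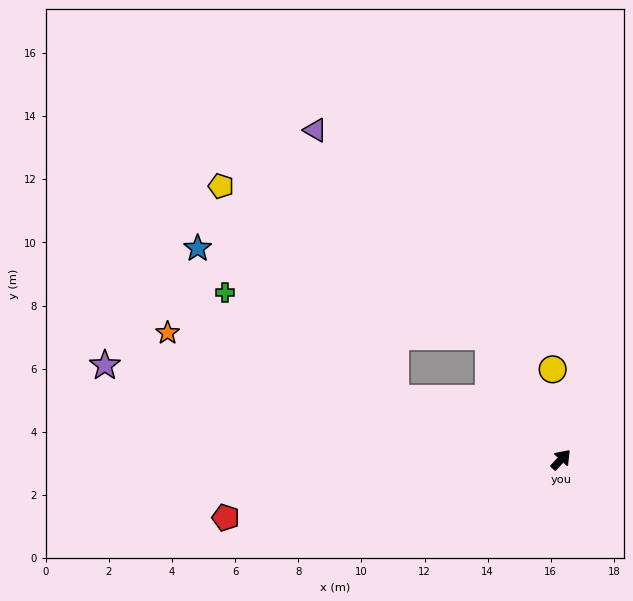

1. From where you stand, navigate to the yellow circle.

turn left 48°, forward 2.9 m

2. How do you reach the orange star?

turn left 115°, forward 13.1 m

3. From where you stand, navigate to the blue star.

blocked — turn left 112°, forward 5.6 m, then turn right 16°, forward 7.9 m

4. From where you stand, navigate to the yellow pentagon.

blocked — turn left 73°, forward 4.5 m, then turn left 30°, forward 9.7 m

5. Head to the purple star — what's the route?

turn left 121°, forward 14.8 m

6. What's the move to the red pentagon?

turn left 143°, forward 10.8 m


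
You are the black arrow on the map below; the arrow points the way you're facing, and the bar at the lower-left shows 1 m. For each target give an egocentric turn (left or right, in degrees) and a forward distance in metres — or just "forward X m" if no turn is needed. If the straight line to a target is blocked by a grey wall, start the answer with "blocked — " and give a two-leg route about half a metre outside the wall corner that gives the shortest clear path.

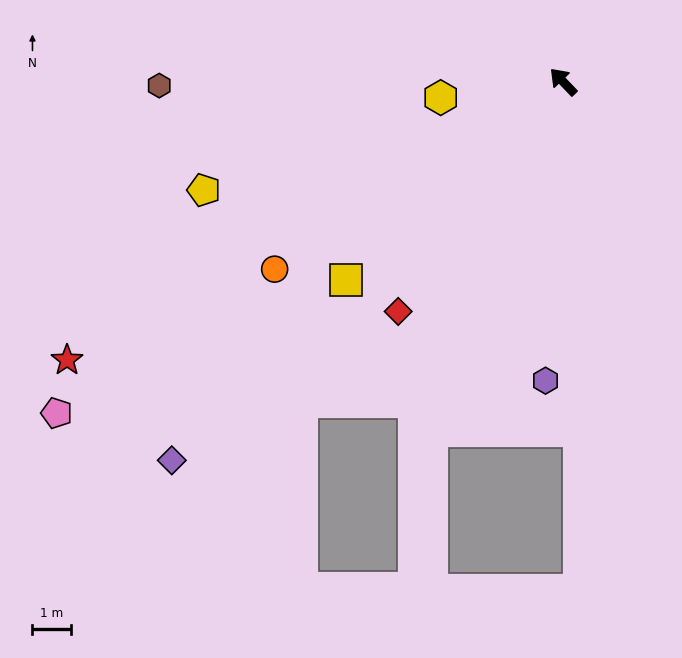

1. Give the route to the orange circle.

turn left 79°, forward 9.0 m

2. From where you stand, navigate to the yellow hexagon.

turn left 54°, forward 3.2 m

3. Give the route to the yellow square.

turn left 89°, forward 7.7 m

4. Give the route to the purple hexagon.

turn left 133°, forward 7.9 m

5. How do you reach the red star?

turn left 76°, forward 14.9 m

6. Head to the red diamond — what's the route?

turn left 101°, forward 7.4 m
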